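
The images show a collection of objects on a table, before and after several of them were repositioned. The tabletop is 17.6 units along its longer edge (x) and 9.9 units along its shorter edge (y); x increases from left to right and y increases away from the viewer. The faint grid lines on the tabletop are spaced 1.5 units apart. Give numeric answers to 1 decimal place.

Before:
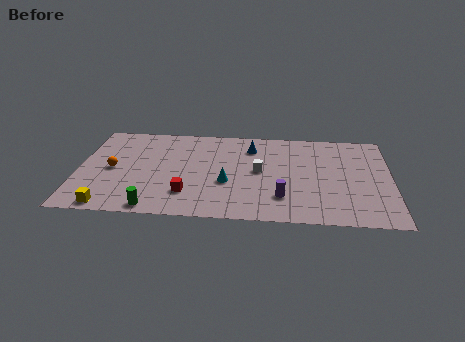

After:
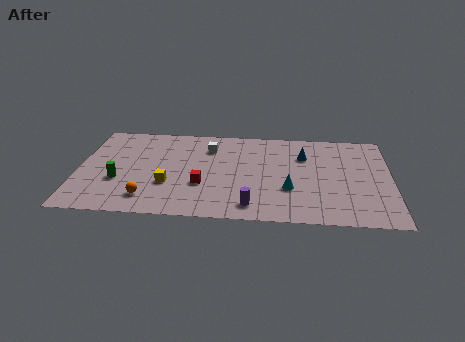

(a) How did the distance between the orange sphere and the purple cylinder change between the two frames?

-4.1

Before: roughly 9.9 units apart; after: 5.8. That's 4.1 units closer together.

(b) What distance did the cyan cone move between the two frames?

3.5

From (8.4, 3.8) to (11.9, 3.4), the cyan cone covered √(3.5² + 0.4²) ≈ 3.5 units.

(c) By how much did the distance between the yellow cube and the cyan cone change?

-0.3

Before: roughly 7.1 units apart; after: 6.8. That's 0.3 units closer together.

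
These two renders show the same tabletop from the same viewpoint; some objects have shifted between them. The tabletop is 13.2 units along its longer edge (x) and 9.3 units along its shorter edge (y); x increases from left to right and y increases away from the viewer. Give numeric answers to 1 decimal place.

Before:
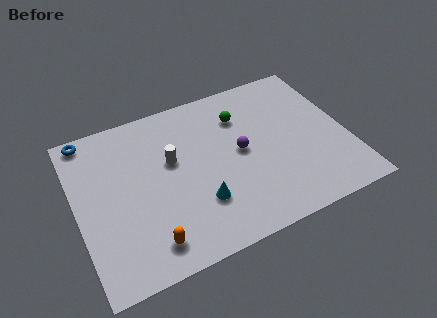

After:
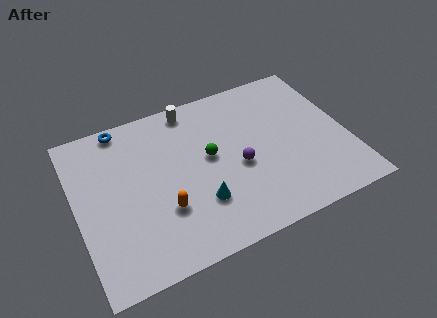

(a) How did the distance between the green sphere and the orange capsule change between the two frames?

-4.2

Before: roughly 7.5 units apart; after: 3.3. That's 4.2 units closer together.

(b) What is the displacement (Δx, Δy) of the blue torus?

(1.7, 0.0)

The blue torus was at about (0.9, 8.5) and moved to about (2.6, 8.5).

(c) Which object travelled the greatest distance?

the white cylinder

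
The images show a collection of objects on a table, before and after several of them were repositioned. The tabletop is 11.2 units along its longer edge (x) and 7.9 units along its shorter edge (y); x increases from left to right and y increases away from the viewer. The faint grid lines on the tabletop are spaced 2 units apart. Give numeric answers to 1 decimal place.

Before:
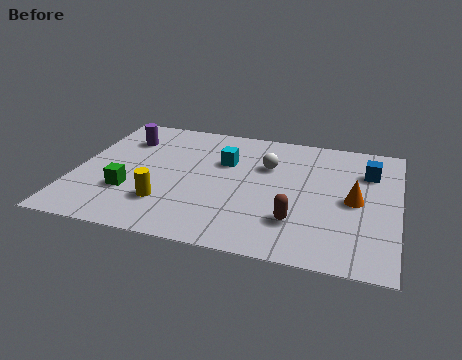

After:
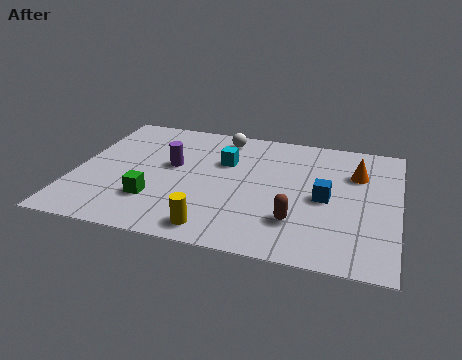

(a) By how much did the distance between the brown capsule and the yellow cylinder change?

-1.6

They were about 4.5 units apart before and 2.9 after — 1.6 units closer together.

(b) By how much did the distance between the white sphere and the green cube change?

-0.4

The distance was about 5.4 in the first image and 5.0 in the second, so they moved 0.4 units closer together.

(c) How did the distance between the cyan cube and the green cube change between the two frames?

-0.4

Before: roughly 4.1 units apart; after: 3.7. That's 0.4 units closer together.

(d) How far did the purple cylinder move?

2.3

The purple cylinder was near (1.5, 5.9) before and (3.3, 4.5) after, so it travelled √(1.8² + 1.4²) ≈ 2.3 units.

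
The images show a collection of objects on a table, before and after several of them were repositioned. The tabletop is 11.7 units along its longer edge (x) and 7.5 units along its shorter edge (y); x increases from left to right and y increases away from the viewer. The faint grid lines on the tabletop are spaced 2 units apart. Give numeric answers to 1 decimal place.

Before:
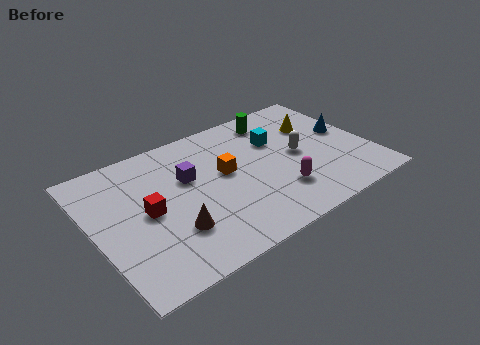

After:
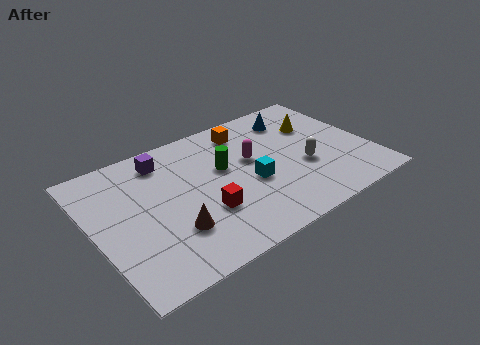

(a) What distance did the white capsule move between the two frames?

0.8

The white capsule was near (8.7, 3.7) before and (8.8, 2.9) after, so it travelled √(0.1² + 0.8²) ≈ 0.8 units.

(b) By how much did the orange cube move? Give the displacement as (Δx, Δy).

(1.3, 2.0)

The orange cube started near (5.6, 4.2) and ended near (6.9, 6.2).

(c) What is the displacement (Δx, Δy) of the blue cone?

(-1.9, 1.9)

From the two frames, the blue cone sits at roughly (10.9, 4.1) before and (9.0, 6.0) after.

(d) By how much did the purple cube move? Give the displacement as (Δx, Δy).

(-0.8, 1.5)

From the two frames, the purple cube sits at roughly (4.1, 4.7) before and (3.3, 6.2) after.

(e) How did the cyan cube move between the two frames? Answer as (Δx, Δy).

(-1.5, -1.9)

The cyan cube started near (8.0, 5.0) and ended near (6.5, 3.1).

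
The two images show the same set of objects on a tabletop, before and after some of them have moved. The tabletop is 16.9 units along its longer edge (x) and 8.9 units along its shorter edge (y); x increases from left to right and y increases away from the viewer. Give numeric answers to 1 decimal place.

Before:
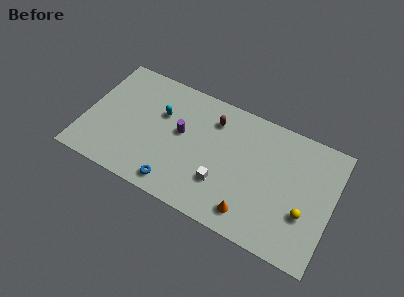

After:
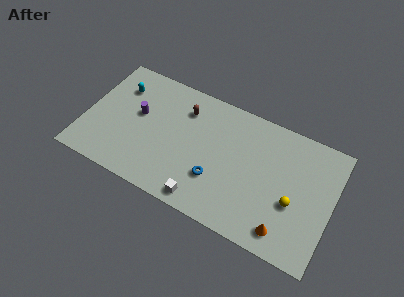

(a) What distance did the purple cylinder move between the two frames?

3.0

The purple cylinder was near (6.5, 5.0) before and (3.5, 5.1) after, so it travelled √(3.0² + 0.1²) ≈ 3.0 units.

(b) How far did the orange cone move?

2.4

The orange cone was near (11.7, 1.5) before and (14.1, 1.4) after, so it travelled √(2.4² + 0.1²) ≈ 2.4 units.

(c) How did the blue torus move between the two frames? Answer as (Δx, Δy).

(2.6, 1.6)

From the two frames, the blue torus sits at roughly (6.6, 1.2) before and (9.2, 2.8) after.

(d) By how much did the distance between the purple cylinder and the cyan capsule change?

+0.4

Before: roughly 1.7 units apart; after: 2.1. That's 0.4 units further apart.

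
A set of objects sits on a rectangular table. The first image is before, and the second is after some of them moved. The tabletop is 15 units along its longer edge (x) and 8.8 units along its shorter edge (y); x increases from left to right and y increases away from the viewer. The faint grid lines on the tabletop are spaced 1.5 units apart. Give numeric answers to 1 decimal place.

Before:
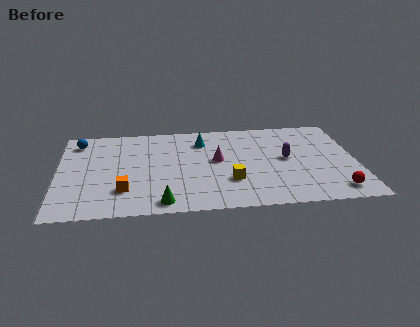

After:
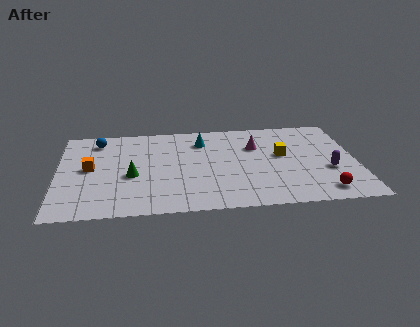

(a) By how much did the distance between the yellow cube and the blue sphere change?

+0.7

They were about 8.9 units apart before and 9.6 after — 0.7 units further apart.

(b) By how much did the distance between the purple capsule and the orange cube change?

+3.6

They were about 8.5 units apart before and 12.1 after — 3.6 units further apart.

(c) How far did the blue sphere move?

1.0

The blue sphere moved from about (1.0, 7.3) to (2.0, 7.3), a distance of √(1.0² + 0.0²) ≈ 1.0.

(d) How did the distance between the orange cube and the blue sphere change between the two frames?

-2.8

Before: roughly 5.5 units apart; after: 2.7. That's 2.8 units closer together.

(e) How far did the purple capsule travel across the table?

2.5

The purple capsule was near (11.5, 4.6) before and (13.6, 3.3) after, so it travelled √(2.1² + 1.3²) ≈ 2.5 units.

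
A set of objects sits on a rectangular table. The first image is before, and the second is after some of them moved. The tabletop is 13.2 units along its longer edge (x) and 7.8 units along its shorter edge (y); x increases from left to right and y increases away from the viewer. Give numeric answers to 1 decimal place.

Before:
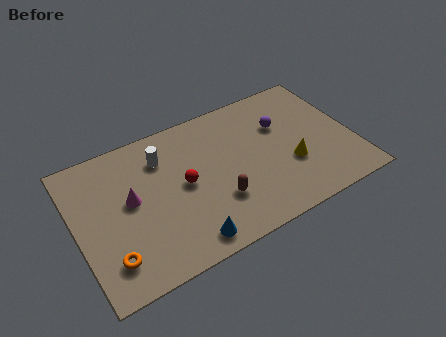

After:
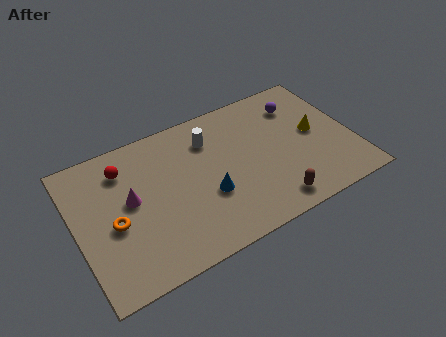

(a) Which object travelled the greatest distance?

the red sphere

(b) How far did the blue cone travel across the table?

2.3

From (4.8, 1.0) to (6.1, 2.9), the blue cone covered √(1.3² + 1.9²) ≈ 2.3 units.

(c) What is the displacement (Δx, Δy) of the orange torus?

(0.4, 1.7)

The orange torus was at about (1.3, 1.7) and moved to about (1.7, 3.4).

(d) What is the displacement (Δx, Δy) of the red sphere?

(-2.6, 2.1)

From the two frames, the red sphere sits at roughly (5.1, 4.0) before and (2.5, 6.1) after.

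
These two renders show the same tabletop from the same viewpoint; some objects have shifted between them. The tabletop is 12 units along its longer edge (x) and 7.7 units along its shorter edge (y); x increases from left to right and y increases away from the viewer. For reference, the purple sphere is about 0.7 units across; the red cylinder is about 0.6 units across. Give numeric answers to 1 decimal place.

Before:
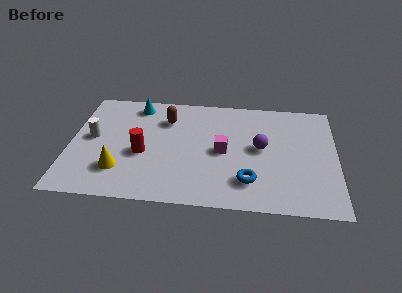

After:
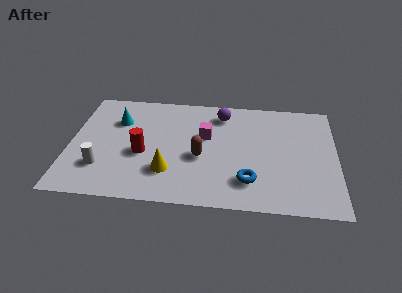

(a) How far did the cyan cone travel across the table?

1.4

From (2.9, 6.6) to (2.1, 5.4), the cyan cone covered √(0.8² + 1.2²) ≈ 1.4 units.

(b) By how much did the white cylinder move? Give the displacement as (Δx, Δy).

(0.5, -2.0)

From the two frames, the white cylinder sits at roughly (1.0, 4.1) before and (1.5, 2.1) after.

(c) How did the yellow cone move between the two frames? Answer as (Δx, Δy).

(2.2, 0.1)

From the two frames, the yellow cone sits at roughly (2.3, 2.0) before and (4.5, 2.1) after.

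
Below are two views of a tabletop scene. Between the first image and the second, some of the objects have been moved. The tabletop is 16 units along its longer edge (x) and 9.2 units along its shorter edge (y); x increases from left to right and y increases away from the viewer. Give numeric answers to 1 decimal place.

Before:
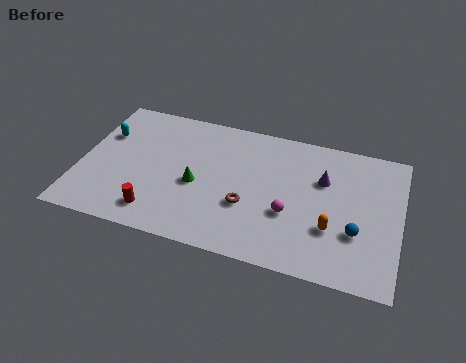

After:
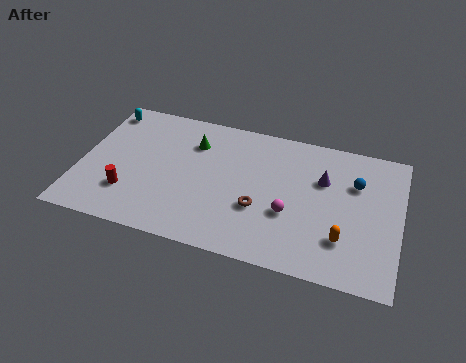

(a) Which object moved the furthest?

the blue sphere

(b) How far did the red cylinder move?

1.7

The red cylinder moved from about (4.1, 1.6) to (2.6, 2.5), a distance of √(1.5² + 0.9²) ≈ 1.7.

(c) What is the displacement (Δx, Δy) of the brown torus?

(0.6, 0.0)

From the two frames, the brown torus sits at roughly (8.5, 3.3) before and (9.1, 3.3) after.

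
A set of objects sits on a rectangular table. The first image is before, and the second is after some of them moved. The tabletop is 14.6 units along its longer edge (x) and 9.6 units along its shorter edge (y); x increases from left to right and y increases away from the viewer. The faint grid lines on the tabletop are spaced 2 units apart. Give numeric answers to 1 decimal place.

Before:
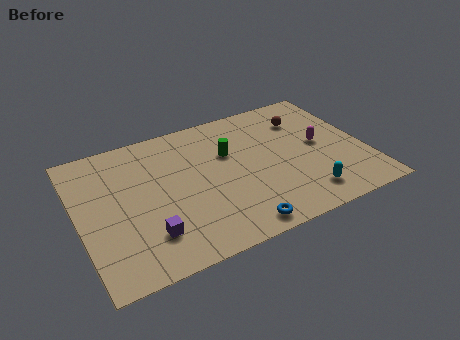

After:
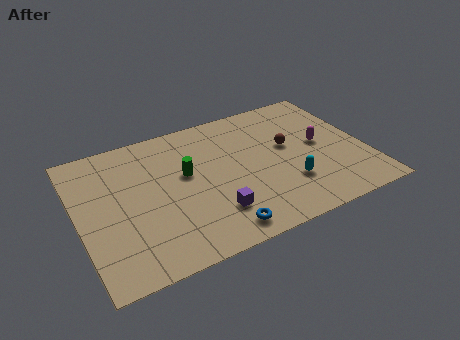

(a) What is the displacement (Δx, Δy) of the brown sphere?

(-1.1, -1.7)

From the two frames, the brown sphere sits at roughly (11.9, 7.2) before and (10.8, 5.5) after.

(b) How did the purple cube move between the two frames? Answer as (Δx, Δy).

(3.3, 0.1)

The purple cube was at about (3.2, 2.3) and moved to about (6.5, 2.4).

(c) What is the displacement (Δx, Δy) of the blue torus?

(-0.9, 0.2)

The blue torus started near (7.5, 1.0) and ended near (6.6, 1.2).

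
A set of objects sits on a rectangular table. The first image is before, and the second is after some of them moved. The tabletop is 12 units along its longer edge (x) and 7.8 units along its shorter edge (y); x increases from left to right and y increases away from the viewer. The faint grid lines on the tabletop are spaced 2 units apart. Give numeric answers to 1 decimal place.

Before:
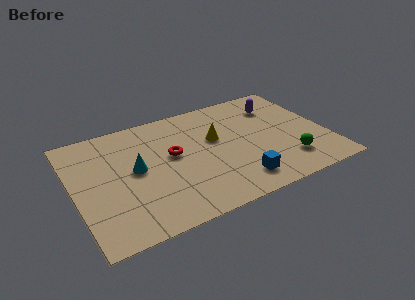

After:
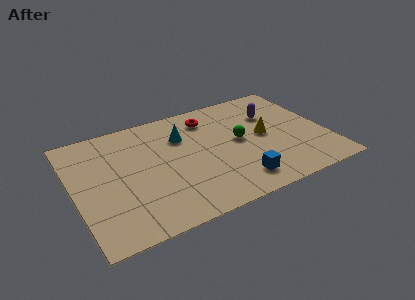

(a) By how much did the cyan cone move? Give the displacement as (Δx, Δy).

(2.4, 1.4)

The cyan cone was at about (2.9, 4.1) and moved to about (5.3, 5.5).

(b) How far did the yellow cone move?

2.4

The yellow cone moved from about (6.8, 4.7) to (9.1, 4.0), a distance of √(2.3² + 0.7²) ≈ 2.4.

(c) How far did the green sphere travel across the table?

3.0

The green sphere moved from about (9.9, 1.8) to (7.9, 4.1), a distance of √(2.0² + 2.3²) ≈ 3.0.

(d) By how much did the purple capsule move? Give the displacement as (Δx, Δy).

(-0.3, -0.5)

The purple capsule was at about (10.0, 5.9) and moved to about (9.7, 5.4).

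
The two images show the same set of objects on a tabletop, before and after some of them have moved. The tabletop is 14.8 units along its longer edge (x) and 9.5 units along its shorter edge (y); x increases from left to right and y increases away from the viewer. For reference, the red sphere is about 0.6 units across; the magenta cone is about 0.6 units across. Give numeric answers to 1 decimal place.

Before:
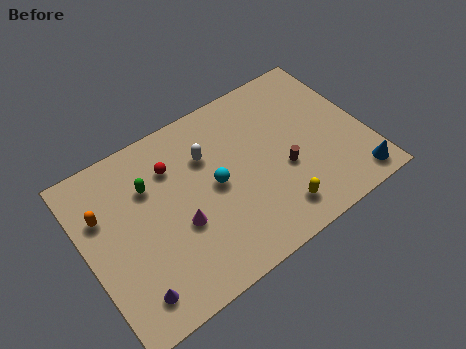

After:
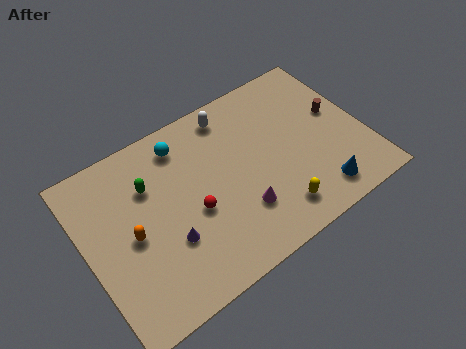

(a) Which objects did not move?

the yellow capsule and the green capsule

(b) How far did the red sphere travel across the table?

3.1

The red sphere was near (4.9, 7.0) before and (5.5, 4.0) after, so it travelled √(0.6² + 3.0²) ≈ 3.1 units.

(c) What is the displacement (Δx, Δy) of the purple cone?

(2.2, 1.6)

From the two frames, the purple cone sits at roughly (1.8, 1.6) before and (4.0, 3.2) after.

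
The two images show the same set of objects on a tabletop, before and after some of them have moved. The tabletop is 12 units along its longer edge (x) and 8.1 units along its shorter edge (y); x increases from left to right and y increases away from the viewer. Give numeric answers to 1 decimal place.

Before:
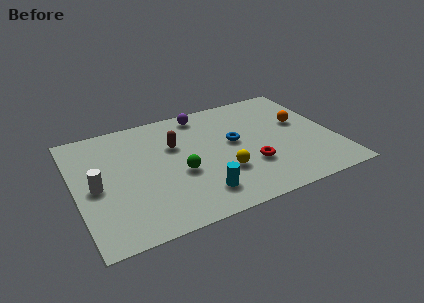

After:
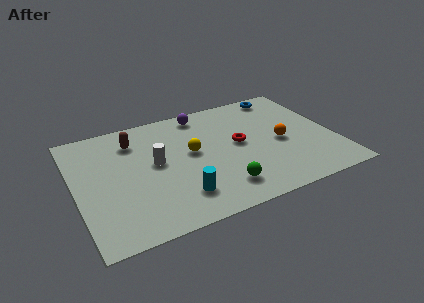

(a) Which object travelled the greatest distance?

the blue torus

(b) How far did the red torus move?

1.7

The red torus moved from about (7.9, 2.6) to (7.6, 4.3), a distance of √(0.3² + 1.7²) ≈ 1.7.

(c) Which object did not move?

the purple sphere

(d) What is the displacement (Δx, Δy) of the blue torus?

(2.7, 2.7)

The blue torus was at about (7.4, 4.5) and moved to about (10.1, 7.2).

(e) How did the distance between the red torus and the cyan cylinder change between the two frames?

+1.3

They were about 2.7 units apart before and 4.0 after — 1.3 units further apart.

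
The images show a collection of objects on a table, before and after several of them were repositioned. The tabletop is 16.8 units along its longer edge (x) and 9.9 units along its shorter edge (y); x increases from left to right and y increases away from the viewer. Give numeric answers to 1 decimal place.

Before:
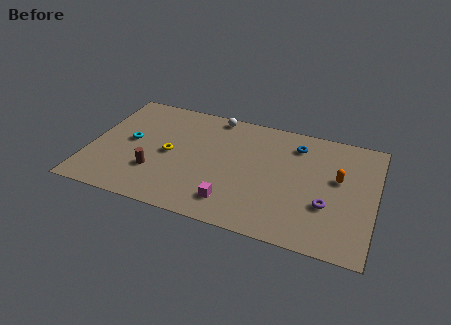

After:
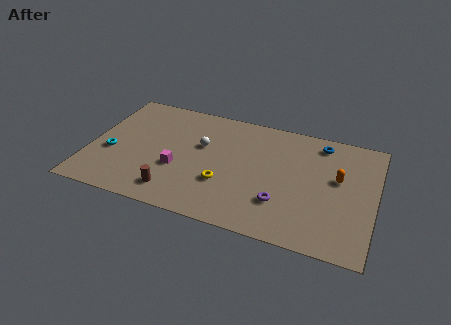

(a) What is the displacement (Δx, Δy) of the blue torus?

(1.4, 0.6)

The blue torus started near (12.0, 7.9) and ended near (13.4, 8.5).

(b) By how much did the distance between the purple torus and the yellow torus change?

-6.1

Before: roughly 9.5 units apart; after: 3.4. That's 6.1 units closer together.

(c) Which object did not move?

the orange capsule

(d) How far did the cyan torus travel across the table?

1.6

From (2.3, 5.2) to (1.3, 3.9), the cyan torus covered √(1.0² + 1.3²) ≈ 1.6 units.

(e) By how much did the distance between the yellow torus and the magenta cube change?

-2.1

They were about 4.9 units apart before and 2.8 after — 2.1 units closer together.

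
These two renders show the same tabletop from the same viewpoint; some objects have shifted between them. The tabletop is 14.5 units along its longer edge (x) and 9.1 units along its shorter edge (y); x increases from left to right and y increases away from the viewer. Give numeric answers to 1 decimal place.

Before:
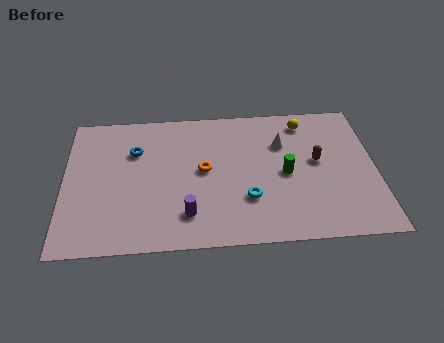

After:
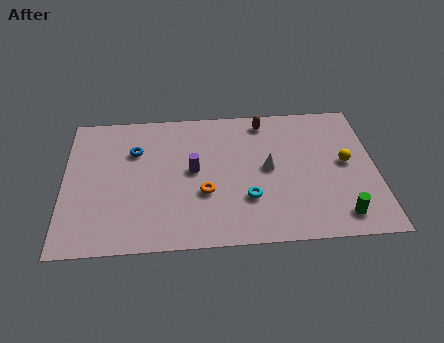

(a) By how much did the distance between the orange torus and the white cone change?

-0.7

Before: roughly 4.0 units apart; after: 3.3. That's 0.7 units closer together.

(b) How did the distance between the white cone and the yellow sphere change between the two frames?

+1.8

Before: roughly 1.8 units apart; after: 3.6. That's 1.8 units further apart.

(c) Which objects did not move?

the cyan torus and the blue torus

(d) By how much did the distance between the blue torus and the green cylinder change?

+3.3

The distance was about 7.3 in the first image and 10.6 in the second, so they moved 3.3 units further apart.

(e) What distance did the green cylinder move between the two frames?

3.8

From (10.3, 4.3) to (12.7, 1.4), the green cylinder covered √(2.4² + 2.9²) ≈ 3.8 units.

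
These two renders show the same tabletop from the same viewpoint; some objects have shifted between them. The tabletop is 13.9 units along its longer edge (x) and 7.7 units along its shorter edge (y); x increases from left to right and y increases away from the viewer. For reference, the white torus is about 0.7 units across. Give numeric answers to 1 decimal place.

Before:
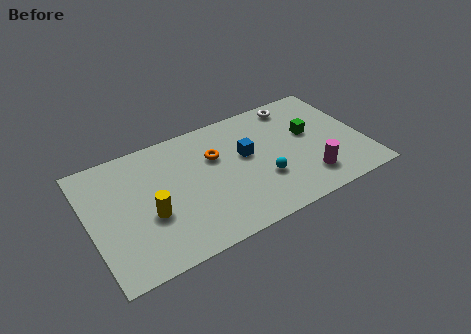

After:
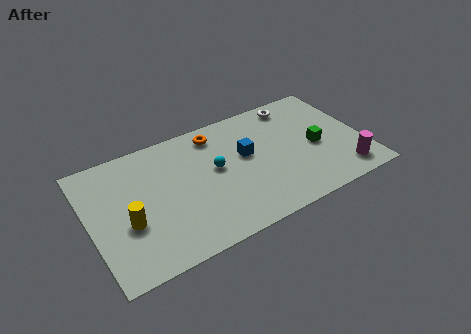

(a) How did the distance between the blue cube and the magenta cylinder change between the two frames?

+1.6

Before: roughly 4.0 units apart; after: 5.6. That's 1.6 units further apart.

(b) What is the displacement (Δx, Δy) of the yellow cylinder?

(-1.1, 0.0)

The yellow cylinder started near (2.9, 3.0) and ended near (1.8, 3.0).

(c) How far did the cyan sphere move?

2.8

The cyan sphere was near (8.6, 2.6) before and (6.4, 4.3) after, so it travelled √(2.2² + 1.7²) ≈ 2.8 units.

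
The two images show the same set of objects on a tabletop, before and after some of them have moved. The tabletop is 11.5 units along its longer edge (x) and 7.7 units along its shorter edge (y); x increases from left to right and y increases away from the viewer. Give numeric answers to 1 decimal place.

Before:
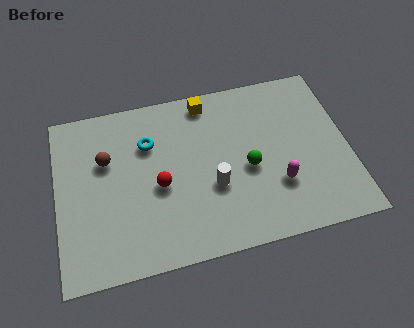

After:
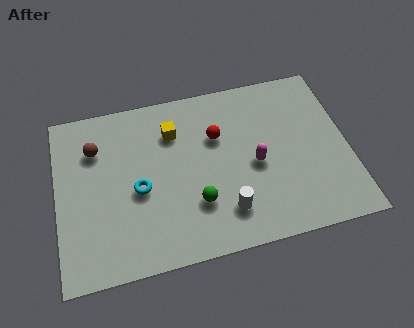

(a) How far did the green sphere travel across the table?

2.4

The green sphere moved from about (7.5, 3.4) to (5.4, 2.3), a distance of √(2.1² + 1.1²) ≈ 2.4.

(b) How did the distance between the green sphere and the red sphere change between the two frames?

-0.5

The distance was about 3.5 in the first image and 3.0 in the second, so they moved 0.5 units closer together.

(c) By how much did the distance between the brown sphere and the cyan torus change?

+1.0

The distance was about 1.7 in the first image and 2.7 in the second, so they moved 1.0 units further apart.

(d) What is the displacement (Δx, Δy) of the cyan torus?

(-0.5, -2.0)

The cyan torus started near (3.7, 5.4) and ended near (3.2, 3.4).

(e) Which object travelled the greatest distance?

the red sphere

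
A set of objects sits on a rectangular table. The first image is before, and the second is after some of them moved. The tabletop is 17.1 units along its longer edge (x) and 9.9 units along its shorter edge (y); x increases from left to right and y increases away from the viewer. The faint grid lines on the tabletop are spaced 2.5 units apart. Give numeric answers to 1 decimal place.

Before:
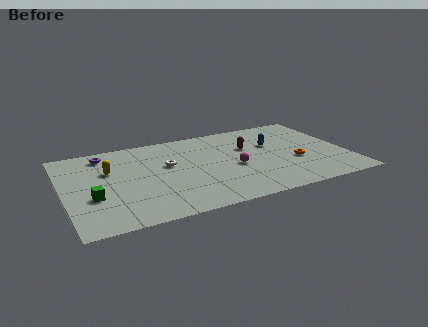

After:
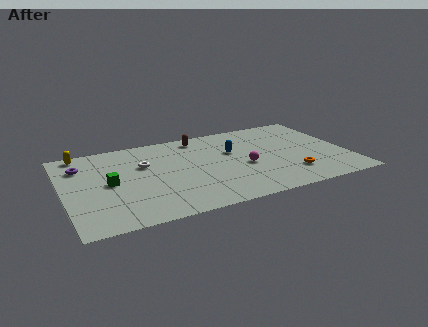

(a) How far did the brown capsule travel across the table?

3.6

The brown capsule was near (11.3, 6.4) before and (8.5, 8.6) after, so it travelled √(2.8² + 2.2²) ≈ 3.6 units.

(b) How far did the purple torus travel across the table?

1.8

The purple torus was near (2.7, 8.4) before and (1.2, 7.4) after, so it travelled √(1.5² + 1.0²) ≈ 1.8 units.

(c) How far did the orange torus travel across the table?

1.5

The orange torus was near (13.9, 3.8) before and (13.4, 2.4) after, so it travelled √(0.5² + 1.4²) ≈ 1.5 units.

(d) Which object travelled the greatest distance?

the brown capsule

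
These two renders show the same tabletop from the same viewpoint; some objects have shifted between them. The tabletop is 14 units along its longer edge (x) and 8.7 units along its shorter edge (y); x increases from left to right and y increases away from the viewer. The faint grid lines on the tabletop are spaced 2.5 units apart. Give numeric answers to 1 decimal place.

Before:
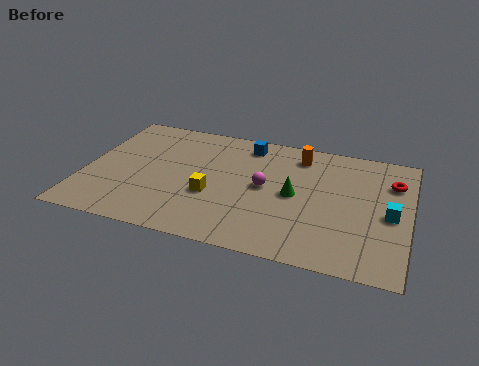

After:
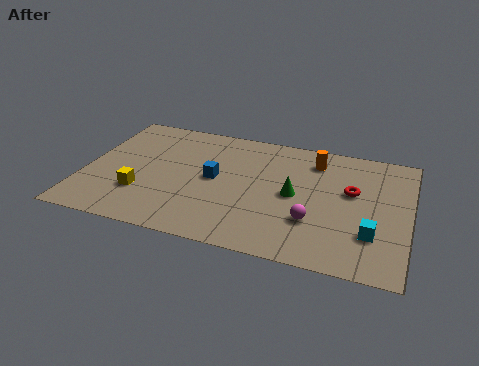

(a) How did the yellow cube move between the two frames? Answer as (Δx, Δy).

(-3.0, -0.7)

From the two frames, the yellow cube sits at roughly (5.6, 3.3) before and (2.6, 2.6) after.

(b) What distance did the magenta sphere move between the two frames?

2.8

From (7.8, 4.5) to (10.0, 2.7), the magenta sphere covered √(2.2² + 1.8²) ≈ 2.8 units.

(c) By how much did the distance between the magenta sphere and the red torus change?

-2.8

Before: roughly 5.7 units apart; after: 2.9. That's 2.8 units closer together.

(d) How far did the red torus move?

2.0

The red torus moved from about (13.2, 6.3) to (11.5, 5.2), a distance of √(1.7² + 1.1²) ≈ 2.0.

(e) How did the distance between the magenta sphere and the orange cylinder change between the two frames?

+1.3

The distance was about 3.0 in the first image and 4.3 in the second, so they moved 1.3 units further apart.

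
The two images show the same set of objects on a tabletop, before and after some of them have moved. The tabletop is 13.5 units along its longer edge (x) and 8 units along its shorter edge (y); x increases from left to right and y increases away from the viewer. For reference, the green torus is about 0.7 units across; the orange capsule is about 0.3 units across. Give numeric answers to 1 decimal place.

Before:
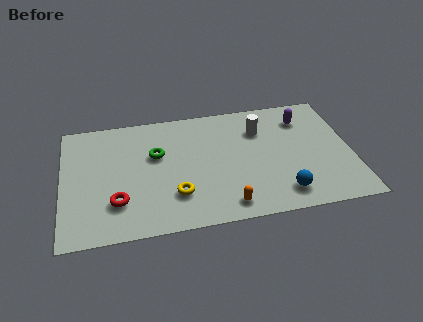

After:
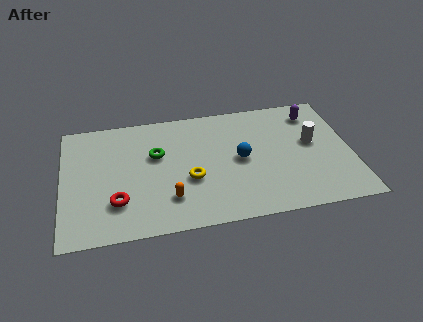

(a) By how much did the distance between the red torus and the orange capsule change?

-2.7

They were about 5.1 units apart before and 2.4 after — 2.7 units closer together.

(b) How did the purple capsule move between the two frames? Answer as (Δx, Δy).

(0.5, 0.3)

The purple capsule was at about (11.4, 6.2) and moved to about (11.9, 6.5).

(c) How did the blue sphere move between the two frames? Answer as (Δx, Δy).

(-1.8, 2.6)

From the two frames, the blue sphere sits at roughly (10.1, 1.4) before and (8.3, 4.0) after.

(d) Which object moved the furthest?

the blue sphere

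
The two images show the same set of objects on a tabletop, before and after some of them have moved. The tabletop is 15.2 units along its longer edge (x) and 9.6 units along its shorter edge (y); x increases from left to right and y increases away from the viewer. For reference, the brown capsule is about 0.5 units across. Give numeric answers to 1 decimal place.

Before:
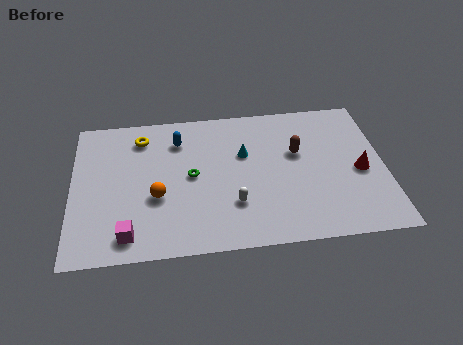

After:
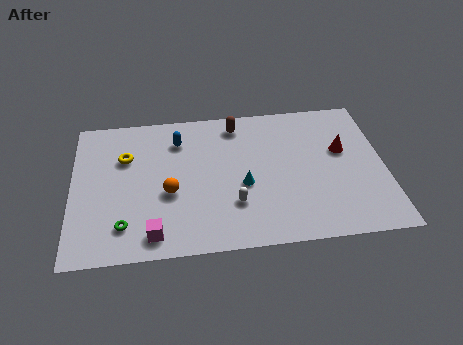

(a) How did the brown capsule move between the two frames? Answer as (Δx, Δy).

(-2.9, 2.3)

The brown capsule started near (11.0, 5.9) and ended near (8.1, 8.2).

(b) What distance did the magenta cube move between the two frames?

1.2

The magenta cube was near (2.7, 1.4) before and (3.9, 1.3) after, so it travelled √(1.2² + 0.1²) ≈ 1.2 units.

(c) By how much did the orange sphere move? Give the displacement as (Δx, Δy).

(0.6, 0.2)

The orange sphere started near (4.1, 3.7) and ended near (4.7, 3.9).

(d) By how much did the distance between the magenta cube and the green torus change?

-3.1

Before: roughly 4.7 units apart; after: 1.6. That's 3.1 units closer together.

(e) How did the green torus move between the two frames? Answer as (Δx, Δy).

(-3.3, -2.9)

From the two frames, the green torus sits at roughly (5.8, 4.9) before and (2.5, 2.0) after.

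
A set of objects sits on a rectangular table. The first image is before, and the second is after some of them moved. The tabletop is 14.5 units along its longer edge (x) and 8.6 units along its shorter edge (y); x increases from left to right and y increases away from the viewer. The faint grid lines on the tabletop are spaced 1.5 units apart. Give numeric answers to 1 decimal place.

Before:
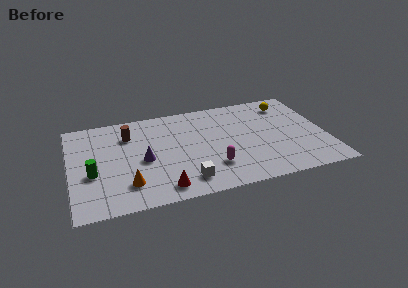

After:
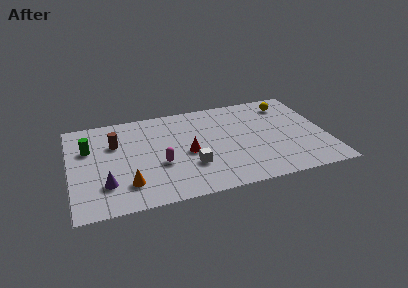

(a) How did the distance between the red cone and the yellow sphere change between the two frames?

-2.8

They were about 9.6 units apart before and 6.8 after — 2.8 units closer together.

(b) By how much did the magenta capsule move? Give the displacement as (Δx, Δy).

(-2.9, 1.0)

The magenta capsule started near (7.9, 2.3) and ended near (5.0, 3.3).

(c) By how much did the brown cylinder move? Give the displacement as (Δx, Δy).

(-0.8, -0.6)

The brown cylinder was at about (3.4, 6.4) and moved to about (2.6, 5.8).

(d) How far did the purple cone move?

2.7

The purple cone was near (4.1, 3.9) before and (1.9, 2.3) after, so it travelled √(2.2² + 1.6²) ≈ 2.7 units.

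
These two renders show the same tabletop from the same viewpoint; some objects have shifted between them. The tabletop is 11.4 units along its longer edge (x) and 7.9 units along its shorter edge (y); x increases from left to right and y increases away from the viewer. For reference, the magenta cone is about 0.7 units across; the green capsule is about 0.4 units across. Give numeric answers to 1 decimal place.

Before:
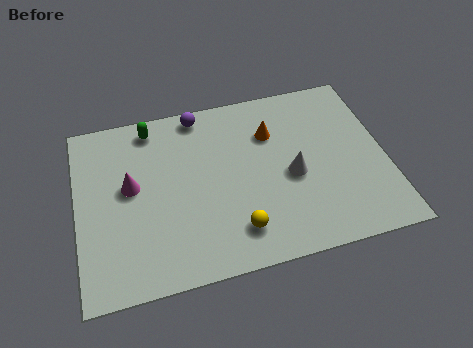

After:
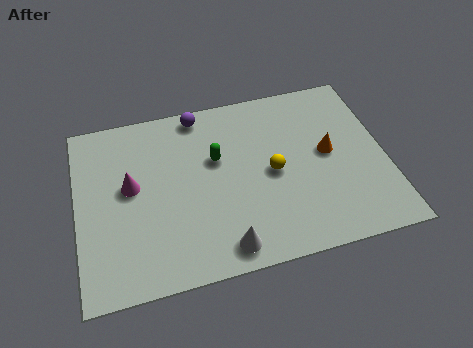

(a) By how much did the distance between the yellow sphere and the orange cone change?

-2.2

Before: roughly 4.3 units apart; after: 2.1. That's 2.2 units closer together.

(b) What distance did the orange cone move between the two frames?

2.4

The orange cone was near (7.3, 5.6) before and (9.3, 4.2) after, so it travelled √(2.0² + 1.4²) ≈ 2.4 units.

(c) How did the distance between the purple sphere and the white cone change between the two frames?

+1.3

Before: roughly 4.8 units apart; after: 6.1. That's 1.3 units further apart.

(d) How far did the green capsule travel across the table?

3.0

The green capsule was near (2.9, 6.9) before and (5.2, 4.9) after, so it travelled √(2.3² + 2.0²) ≈ 3.0 units.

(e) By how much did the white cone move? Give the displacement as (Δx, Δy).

(-2.7, -2.5)

From the two frames, the white cone sits at roughly (7.9, 3.5) before and (5.2, 1.0) after.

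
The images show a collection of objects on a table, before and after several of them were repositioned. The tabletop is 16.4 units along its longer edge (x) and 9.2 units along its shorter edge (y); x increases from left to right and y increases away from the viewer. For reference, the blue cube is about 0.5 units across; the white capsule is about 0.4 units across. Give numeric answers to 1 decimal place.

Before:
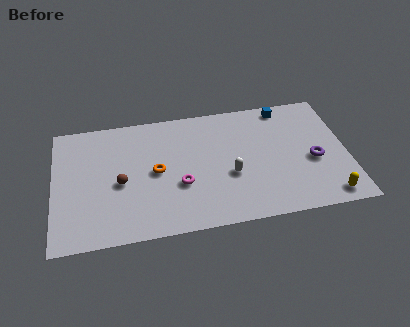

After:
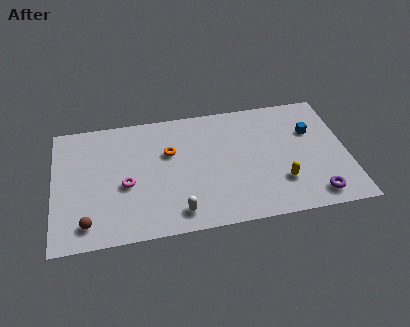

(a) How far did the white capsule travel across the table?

3.7

The white capsule moved from about (9.8, 3.6) to (6.8, 1.4), a distance of √(3.0² + 2.2²) ≈ 3.7.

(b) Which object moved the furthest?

the white capsule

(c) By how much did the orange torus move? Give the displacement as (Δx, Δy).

(0.8, 1.3)

The orange torus was at about (5.7, 4.6) and moved to about (6.5, 5.9).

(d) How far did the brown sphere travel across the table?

3.2

From (3.7, 4.1) to (1.8, 1.5), the brown sphere covered √(1.9² + 2.6²) ≈ 3.2 units.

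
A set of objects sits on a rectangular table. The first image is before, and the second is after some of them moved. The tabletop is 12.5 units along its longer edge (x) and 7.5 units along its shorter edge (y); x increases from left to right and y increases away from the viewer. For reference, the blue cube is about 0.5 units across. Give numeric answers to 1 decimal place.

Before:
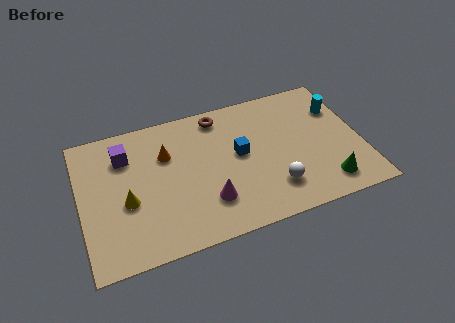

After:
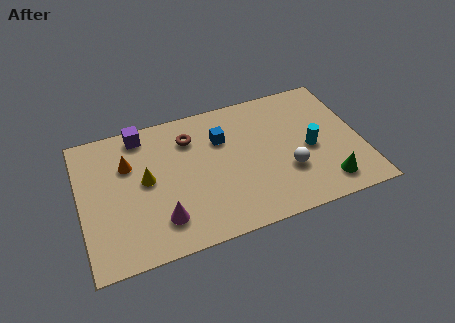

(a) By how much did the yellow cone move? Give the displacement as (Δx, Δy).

(0.9, 0.9)

From the two frames, the yellow cone sits at roughly (2.0, 3.1) before and (2.9, 4.0) after.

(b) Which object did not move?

the green cone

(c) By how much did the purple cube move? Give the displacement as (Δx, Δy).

(0.8, 1.0)

The purple cube was at about (2.1, 5.6) and moved to about (2.9, 6.6).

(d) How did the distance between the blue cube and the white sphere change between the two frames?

+1.2

They were about 2.6 units apart before and 3.8 after — 1.2 units further apart.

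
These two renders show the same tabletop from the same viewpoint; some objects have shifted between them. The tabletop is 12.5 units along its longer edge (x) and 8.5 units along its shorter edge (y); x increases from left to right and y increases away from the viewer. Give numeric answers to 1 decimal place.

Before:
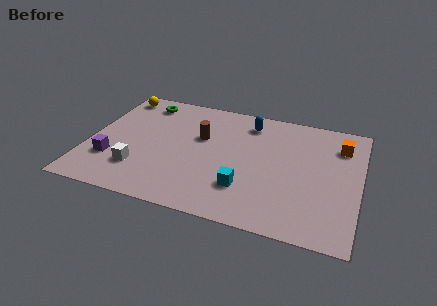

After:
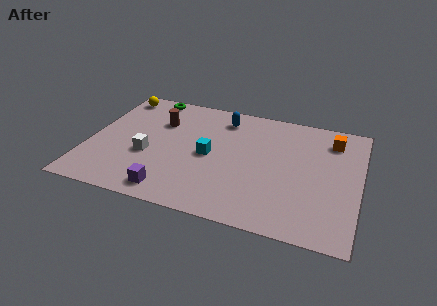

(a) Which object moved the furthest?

the purple cube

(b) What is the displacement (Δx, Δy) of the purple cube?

(2.9, -1.4)

The purple cube started near (1.2, 2.5) and ended near (4.1, 1.1).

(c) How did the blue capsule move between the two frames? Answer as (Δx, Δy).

(-1.2, 0.0)

The blue capsule was at about (7.2, 7.0) and moved to about (6.0, 7.0).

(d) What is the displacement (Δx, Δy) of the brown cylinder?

(-2.0, 0.6)

The brown cylinder started near (5.1, 5.3) and ended near (3.1, 5.9).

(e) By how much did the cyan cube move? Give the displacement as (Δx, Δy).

(-1.8, 1.8)

The cyan cube was at about (7.4, 2.3) and moved to about (5.6, 4.1).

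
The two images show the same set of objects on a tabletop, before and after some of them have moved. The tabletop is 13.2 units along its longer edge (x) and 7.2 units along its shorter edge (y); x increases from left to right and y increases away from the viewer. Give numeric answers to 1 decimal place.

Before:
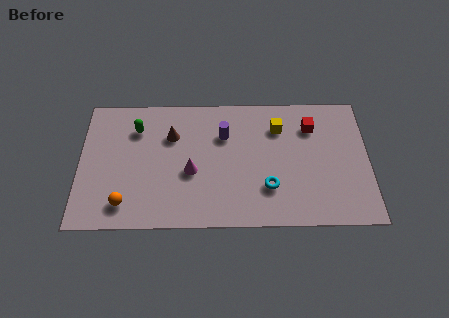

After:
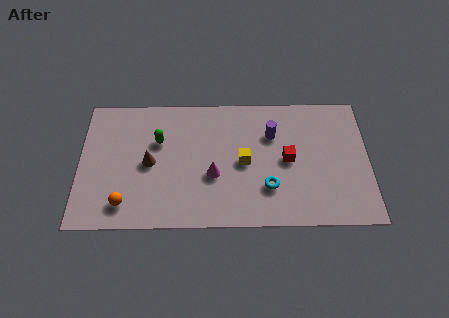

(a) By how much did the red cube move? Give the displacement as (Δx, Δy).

(-1.1, -1.8)

The red cube started near (10.6, 5.4) and ended near (9.5, 3.6).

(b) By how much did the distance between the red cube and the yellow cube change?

+0.5

They were about 1.5 units apart before and 2.0 after — 0.5 units further apart.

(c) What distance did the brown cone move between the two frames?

1.8

From (4.2, 5.0) to (3.2, 3.5), the brown cone covered √(1.0² + 1.5²) ≈ 1.8 units.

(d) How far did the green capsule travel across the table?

1.2

From (2.6, 5.4) to (3.6, 4.7), the green capsule covered √(1.0² + 0.7²) ≈ 1.2 units.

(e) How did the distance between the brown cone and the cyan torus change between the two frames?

+0.3

They were about 5.3 units apart before and 5.6 after — 0.3 units further apart.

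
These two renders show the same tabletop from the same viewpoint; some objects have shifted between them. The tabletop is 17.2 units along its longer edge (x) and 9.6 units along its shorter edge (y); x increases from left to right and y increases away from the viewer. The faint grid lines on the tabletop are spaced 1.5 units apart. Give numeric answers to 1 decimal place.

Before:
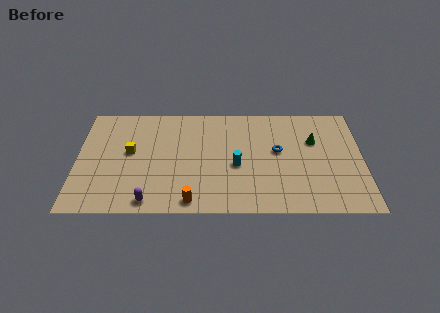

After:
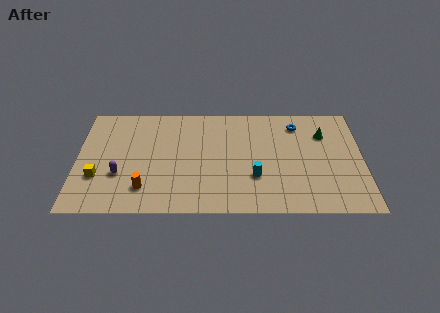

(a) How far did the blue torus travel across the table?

2.7

From (12.1, 5.4) to (13.3, 7.8), the blue torus covered √(1.2² + 2.4²) ≈ 2.7 units.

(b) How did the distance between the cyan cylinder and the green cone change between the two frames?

+0.5

The distance was about 5.2 in the first image and 5.7 in the second, so they moved 0.5 units further apart.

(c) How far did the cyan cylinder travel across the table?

1.5

From (9.6, 4.1) to (10.7, 3.1), the cyan cylinder covered √(1.1² + 1.0²) ≈ 1.5 units.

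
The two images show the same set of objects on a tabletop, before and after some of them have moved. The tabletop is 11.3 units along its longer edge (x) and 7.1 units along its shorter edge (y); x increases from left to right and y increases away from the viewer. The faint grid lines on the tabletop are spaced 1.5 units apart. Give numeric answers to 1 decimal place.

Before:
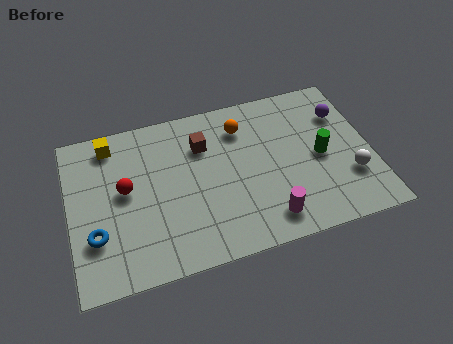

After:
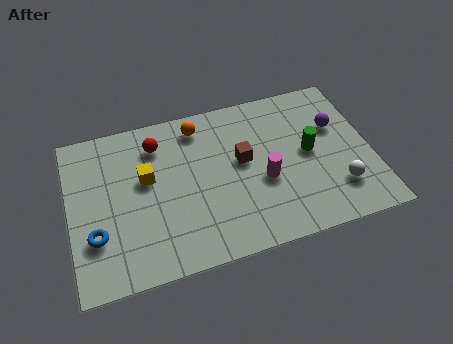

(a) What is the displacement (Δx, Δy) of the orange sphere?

(-1.6, 0.5)

The orange sphere started near (6.6, 5.5) and ended near (5.0, 6.0).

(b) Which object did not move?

the blue torus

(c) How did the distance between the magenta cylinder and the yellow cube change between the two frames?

-2.9

They were about 7.4 units apart before and 4.5 after — 2.9 units closer together.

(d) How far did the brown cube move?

1.8

From (5.1, 5.1) to (6.5, 4.0), the brown cube covered √(1.4² + 1.1²) ≈ 1.8 units.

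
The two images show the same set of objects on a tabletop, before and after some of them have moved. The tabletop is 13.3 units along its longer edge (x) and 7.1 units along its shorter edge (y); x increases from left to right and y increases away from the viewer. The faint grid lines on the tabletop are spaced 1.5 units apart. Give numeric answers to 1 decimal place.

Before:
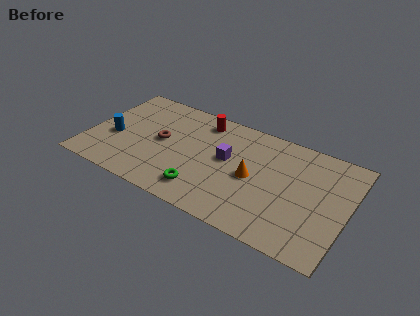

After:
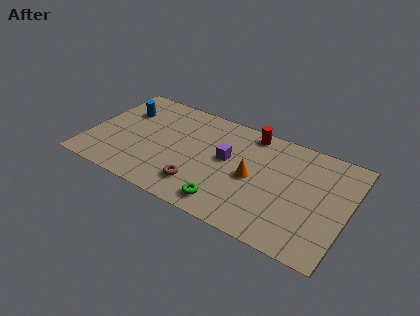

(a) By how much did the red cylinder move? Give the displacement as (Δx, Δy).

(2.5, 0.3)

From the two frames, the red cylinder sits at roughly (5.5, 6.0) before and (8.0, 6.3) after.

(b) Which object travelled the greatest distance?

the brown torus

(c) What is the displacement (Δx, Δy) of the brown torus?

(2.3, -2.1)

The brown torus started near (3.7, 3.7) and ended near (6.0, 1.6).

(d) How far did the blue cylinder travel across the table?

2.1

From (1.3, 2.9) to (1.5, 5.0), the blue cylinder covered √(0.2² + 2.1²) ≈ 2.1 units.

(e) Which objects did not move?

the orange cone and the purple cube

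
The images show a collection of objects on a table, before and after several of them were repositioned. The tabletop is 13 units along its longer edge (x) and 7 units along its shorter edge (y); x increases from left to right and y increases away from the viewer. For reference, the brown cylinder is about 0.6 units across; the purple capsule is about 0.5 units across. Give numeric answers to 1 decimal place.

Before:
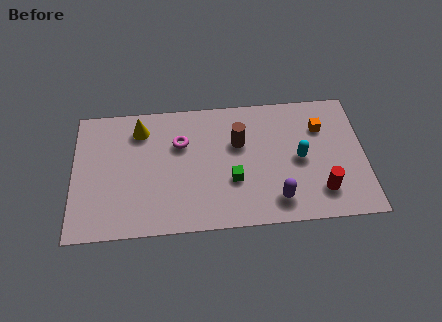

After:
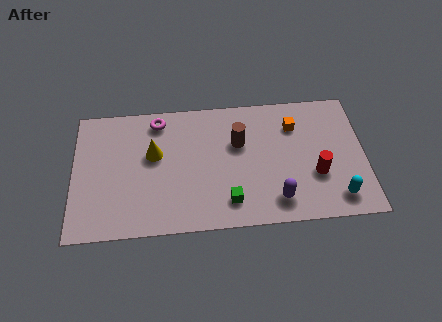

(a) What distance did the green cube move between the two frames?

1.1

The green cube was near (7.1, 2.5) before and (6.9, 1.4) after, so it travelled √(0.2² + 1.1²) ≈ 1.1 units.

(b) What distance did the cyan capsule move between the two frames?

2.7

The cyan capsule was near (10.1, 3.4) before and (11.7, 1.2) after, so it travelled √(1.6² + 2.2²) ≈ 2.7 units.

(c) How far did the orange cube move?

1.2

From (11.1, 5.0) to (9.9, 5.2), the orange cube covered √(1.2² + 0.2²) ≈ 1.2 units.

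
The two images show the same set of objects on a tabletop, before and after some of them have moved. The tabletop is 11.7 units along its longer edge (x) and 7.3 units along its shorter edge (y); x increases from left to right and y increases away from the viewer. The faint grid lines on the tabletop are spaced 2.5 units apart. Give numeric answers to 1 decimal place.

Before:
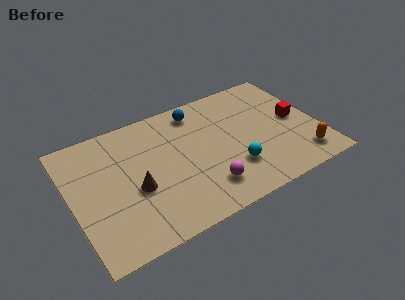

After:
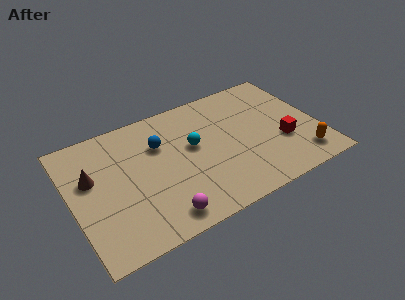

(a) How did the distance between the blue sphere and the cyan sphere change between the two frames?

-2.5

Before: roughly 4.2 units apart; after: 1.7. That's 2.5 units closer together.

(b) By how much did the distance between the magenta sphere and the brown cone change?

+1.1

The distance was about 3.4 in the first image and 4.5 in the second, so they moved 1.1 units further apart.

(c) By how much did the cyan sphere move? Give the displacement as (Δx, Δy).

(-1.6, 2.1)

From the two frames, the cyan sphere sits at roughly (7.4, 2.1) before and (5.8, 4.2) after.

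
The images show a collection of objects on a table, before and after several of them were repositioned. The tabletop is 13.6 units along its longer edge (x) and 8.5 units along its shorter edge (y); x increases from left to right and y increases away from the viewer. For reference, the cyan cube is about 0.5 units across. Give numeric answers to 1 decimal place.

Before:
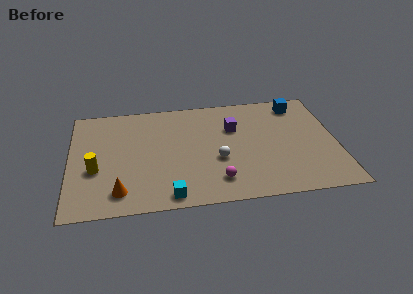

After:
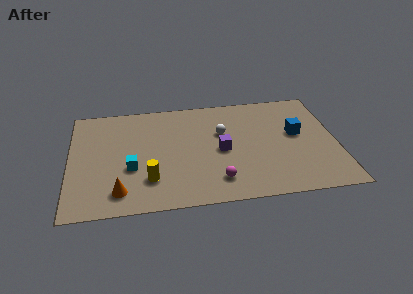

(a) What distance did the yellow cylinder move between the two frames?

2.9

The yellow cylinder moved from about (1.3, 3.3) to (4.0, 2.2), a distance of √(2.7² + 1.1²) ≈ 2.9.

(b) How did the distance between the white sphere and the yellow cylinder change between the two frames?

-1.2

Before: roughly 6.2 units apart; after: 5.0. That's 1.2 units closer together.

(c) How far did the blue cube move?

2.4

From (11.8, 7.2) to (11.6, 4.8), the blue cube covered √(0.2² + 2.4²) ≈ 2.4 units.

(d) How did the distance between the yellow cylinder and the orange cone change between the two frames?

-0.5

Before: roughly 2.2 units apart; after: 1.7. That's 0.5 units closer together.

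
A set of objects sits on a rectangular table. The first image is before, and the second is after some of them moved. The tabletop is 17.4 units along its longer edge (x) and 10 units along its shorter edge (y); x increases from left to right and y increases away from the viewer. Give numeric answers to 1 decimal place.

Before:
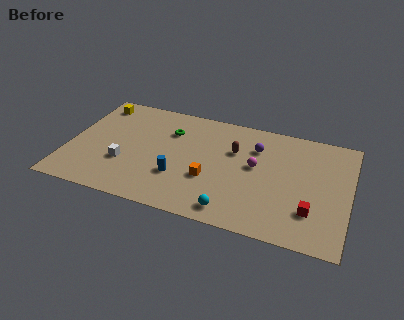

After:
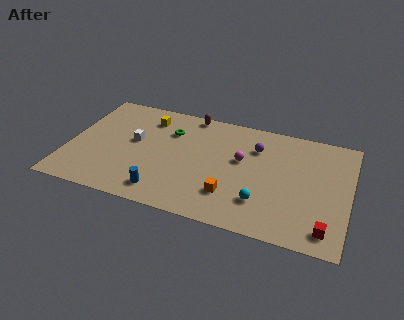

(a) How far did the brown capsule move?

4.0

The brown capsule was near (10.2, 6.6) before and (7.2, 9.2) after, so it travelled √(3.0² + 2.6²) ≈ 4.0 units.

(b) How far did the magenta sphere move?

0.9

The magenta sphere was near (11.6, 5.6) before and (10.7, 5.9) after, so it travelled √(0.9² + 0.3²) ≈ 0.9 units.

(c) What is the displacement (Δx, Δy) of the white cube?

(0.4, 2.2)

The white cube started near (3.6, 3.4) and ended near (4.0, 5.6).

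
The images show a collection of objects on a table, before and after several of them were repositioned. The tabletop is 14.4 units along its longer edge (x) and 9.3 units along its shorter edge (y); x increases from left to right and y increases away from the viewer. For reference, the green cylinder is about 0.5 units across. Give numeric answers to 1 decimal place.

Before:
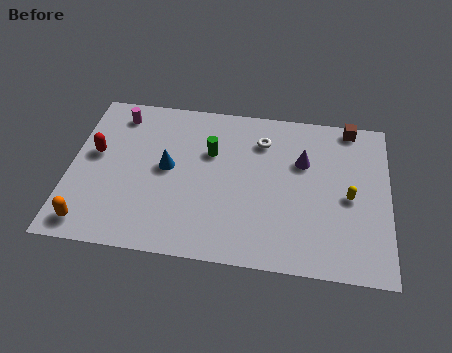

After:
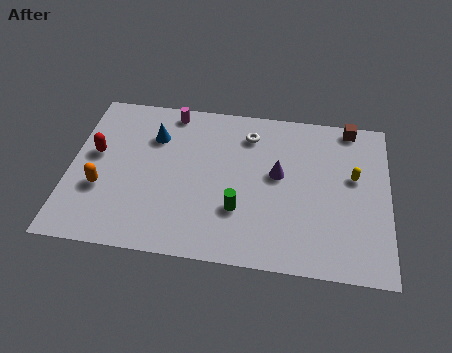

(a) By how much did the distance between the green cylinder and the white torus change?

+2.0

They were about 2.5 units apart before and 4.5 after — 2.0 units further apart.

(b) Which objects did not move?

the brown cube and the red capsule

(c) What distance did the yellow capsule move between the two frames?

1.2

The yellow capsule was near (12.6, 4.3) before and (12.8, 5.5) after, so it travelled √(0.2² + 1.2²) ≈ 1.2 units.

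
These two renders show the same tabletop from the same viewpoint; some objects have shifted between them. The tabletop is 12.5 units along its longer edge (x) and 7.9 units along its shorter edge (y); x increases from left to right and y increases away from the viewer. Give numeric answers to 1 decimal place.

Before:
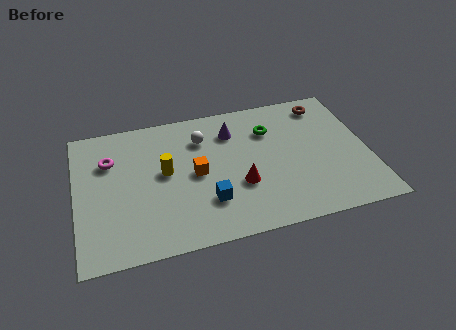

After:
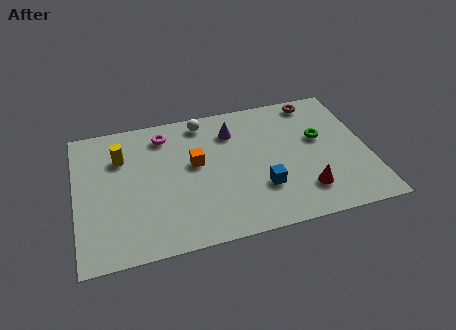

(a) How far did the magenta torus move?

2.6

The magenta torus moved from about (1.5, 5.5) to (3.9, 6.5), a distance of √(2.4² + 1.0²) ≈ 2.6.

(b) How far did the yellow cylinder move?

2.2

The yellow cylinder moved from about (3.8, 4.3) to (2.0, 5.6), a distance of √(1.8² + 1.3²) ≈ 2.2.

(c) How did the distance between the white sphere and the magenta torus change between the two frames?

-2.3

They were about 4.0 units apart before and 1.7 after — 2.3 units closer together.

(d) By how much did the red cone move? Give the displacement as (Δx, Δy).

(2.7, -1.0)

The red cone was at about (6.9, 2.8) and moved to about (9.6, 1.8).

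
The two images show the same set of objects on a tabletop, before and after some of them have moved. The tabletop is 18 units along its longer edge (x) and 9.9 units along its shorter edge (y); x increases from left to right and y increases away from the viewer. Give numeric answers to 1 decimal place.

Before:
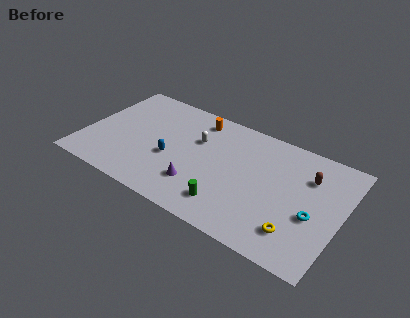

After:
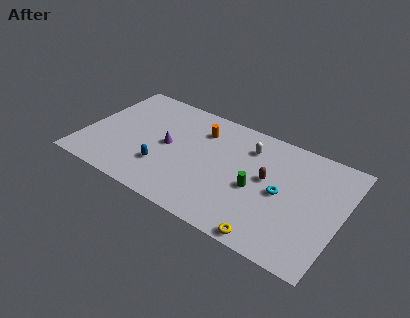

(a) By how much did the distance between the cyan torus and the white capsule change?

-5.0

The distance was about 8.9 in the first image and 3.9 in the second, so they moved 5.0 units closer together.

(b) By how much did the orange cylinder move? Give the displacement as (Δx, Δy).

(0.4, -0.9)

The orange cylinder started near (7.4, 8.4) and ended near (7.8, 7.5).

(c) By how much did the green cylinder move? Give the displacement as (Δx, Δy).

(1.6, 2.3)

The green cylinder started near (10.6, 2.0) and ended near (12.2, 4.3).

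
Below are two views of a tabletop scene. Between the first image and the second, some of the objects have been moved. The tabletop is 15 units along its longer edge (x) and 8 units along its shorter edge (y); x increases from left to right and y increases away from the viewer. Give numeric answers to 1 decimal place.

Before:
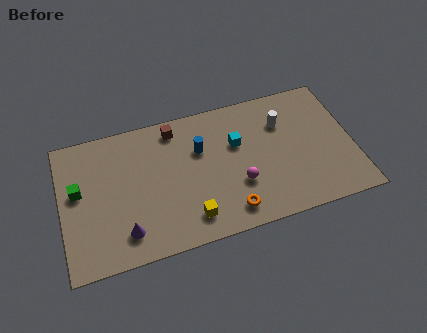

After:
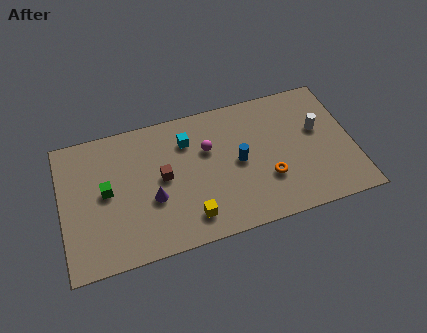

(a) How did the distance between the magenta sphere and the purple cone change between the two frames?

-2.3

The distance was about 6.0 in the first image and 3.7 in the second, so they moved 2.3 units closer together.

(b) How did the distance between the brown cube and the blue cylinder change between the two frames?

+1.9

The distance was about 2.0 in the first image and 3.9 in the second, so they moved 1.9 units further apart.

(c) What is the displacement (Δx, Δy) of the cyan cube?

(-2.5, 0.9)

The cyan cube was at about (9.1, 5.1) and moved to about (6.6, 6.0).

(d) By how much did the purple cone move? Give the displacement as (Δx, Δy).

(1.5, 1.5)

The purple cone was at about (3.1, 1.6) and moved to about (4.6, 3.1).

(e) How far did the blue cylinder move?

2.3

The blue cylinder moved from about (7.2, 5.3) to (9.1, 4.0), a distance of √(1.9² + 1.3²) ≈ 2.3.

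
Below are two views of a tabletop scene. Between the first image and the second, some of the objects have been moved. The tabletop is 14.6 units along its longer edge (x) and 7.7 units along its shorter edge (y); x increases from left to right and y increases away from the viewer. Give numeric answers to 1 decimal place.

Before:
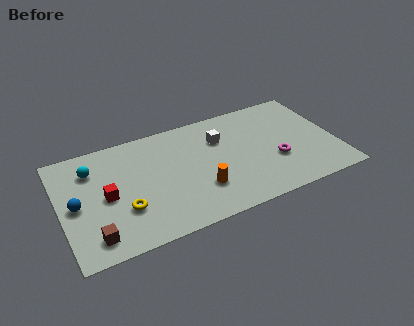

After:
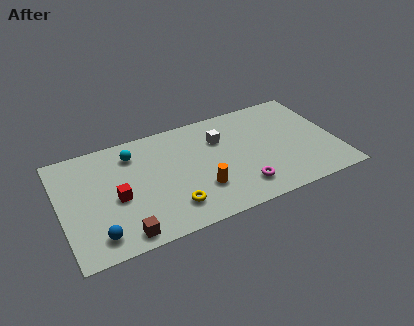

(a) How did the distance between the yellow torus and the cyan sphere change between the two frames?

+1.1

Before: roughly 3.6 units apart; after: 4.7. That's 1.1 units further apart.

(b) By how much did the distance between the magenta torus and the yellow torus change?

-4.4

Before: roughly 8.1 units apart; after: 3.7. That's 4.4 units closer together.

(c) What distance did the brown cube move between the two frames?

1.6

The brown cube was near (1.5, 1.3) before and (3.0, 0.9) after, so it travelled √(1.5² + 0.4²) ≈ 1.6 units.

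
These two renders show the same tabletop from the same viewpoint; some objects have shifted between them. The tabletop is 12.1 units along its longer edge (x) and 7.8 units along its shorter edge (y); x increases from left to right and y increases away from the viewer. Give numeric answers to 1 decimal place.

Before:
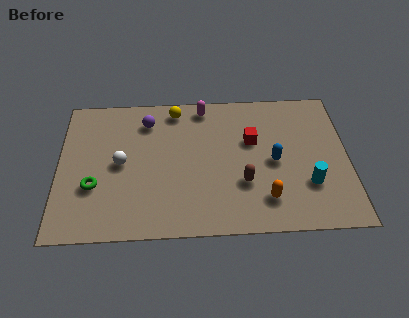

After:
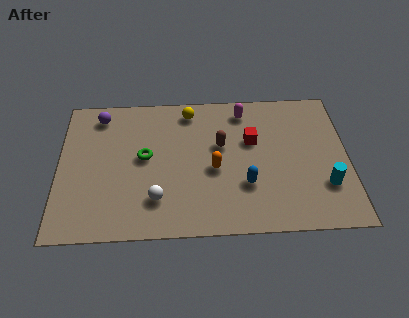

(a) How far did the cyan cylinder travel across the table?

0.7

The cyan cylinder was near (10.4, 2.4) before and (11.1, 2.3) after, so it travelled √(0.7² + 0.1²) ≈ 0.7 units.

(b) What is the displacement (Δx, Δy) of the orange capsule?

(-2.1, 1.7)

The orange capsule was at about (8.6, 1.7) and moved to about (6.5, 3.4).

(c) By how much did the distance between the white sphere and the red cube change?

-0.6

The distance was about 5.6 in the first image and 5.0 in the second, so they moved 0.6 units closer together.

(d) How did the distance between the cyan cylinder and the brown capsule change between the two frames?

+2.2

Before: roughly 2.7 units apart; after: 4.9. That's 2.2 units further apart.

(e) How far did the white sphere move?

2.5

The white sphere moved from about (2.6, 3.9) to (4.1, 1.9), a distance of √(1.5² + 2.0²) ≈ 2.5.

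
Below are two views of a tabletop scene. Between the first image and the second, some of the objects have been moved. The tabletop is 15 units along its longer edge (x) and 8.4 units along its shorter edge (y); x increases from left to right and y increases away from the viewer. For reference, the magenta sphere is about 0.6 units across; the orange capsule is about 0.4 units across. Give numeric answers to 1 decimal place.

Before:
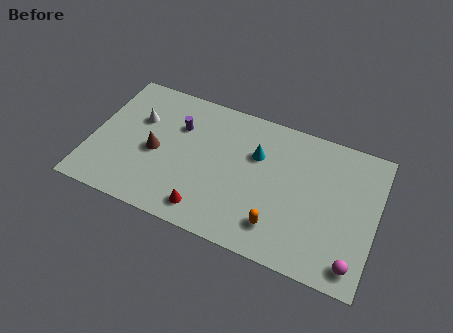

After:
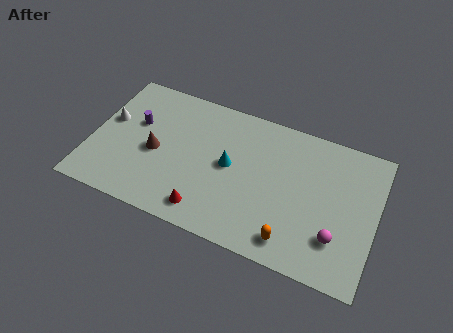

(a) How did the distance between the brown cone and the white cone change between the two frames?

+0.8

The distance was about 2.0 in the first image and 2.8 in the second, so they moved 0.8 units further apart.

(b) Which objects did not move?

the red cone and the brown cone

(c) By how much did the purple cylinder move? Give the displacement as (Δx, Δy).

(-2.2, -0.6)

The purple cylinder was at about (4.4, 5.8) and moved to about (2.2, 5.2).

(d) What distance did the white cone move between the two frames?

1.6

From (2.3, 5.5) to (0.8, 4.9), the white cone covered √(1.5² + 0.6²) ≈ 1.6 units.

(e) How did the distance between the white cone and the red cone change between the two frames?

+0.8

The distance was about 5.9 in the first image and 6.7 in the second, so they moved 0.8 units further apart.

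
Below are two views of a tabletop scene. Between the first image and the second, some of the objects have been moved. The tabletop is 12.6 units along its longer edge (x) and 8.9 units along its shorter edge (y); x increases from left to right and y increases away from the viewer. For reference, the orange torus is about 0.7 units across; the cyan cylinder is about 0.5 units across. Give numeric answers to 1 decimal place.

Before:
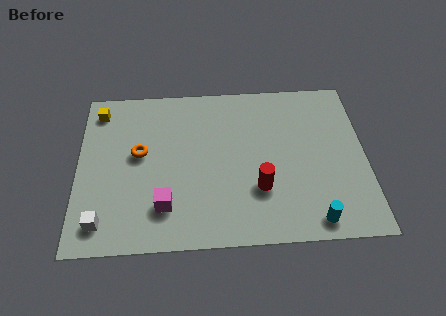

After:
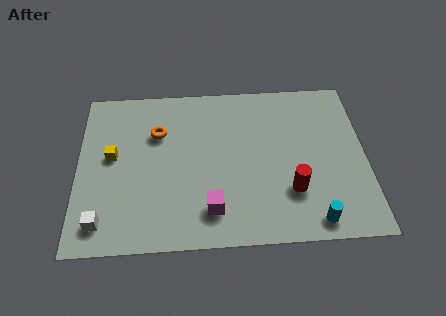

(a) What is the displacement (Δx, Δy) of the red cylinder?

(1.4, -0.2)

From the two frames, the red cylinder sits at roughly (7.9, 2.8) before and (9.3, 2.6) after.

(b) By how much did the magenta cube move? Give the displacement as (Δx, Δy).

(2.0, -0.3)

The magenta cube started near (3.8, 2.1) and ended near (5.8, 1.8).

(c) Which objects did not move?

the cyan cylinder and the white cube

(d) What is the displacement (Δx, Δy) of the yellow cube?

(0.6, -2.6)

The yellow cube started near (0.9, 7.5) and ended near (1.5, 4.9).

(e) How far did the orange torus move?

1.4

From (2.7, 5.0) to (3.5, 6.1), the orange torus covered √(0.8² + 1.1²) ≈ 1.4 units.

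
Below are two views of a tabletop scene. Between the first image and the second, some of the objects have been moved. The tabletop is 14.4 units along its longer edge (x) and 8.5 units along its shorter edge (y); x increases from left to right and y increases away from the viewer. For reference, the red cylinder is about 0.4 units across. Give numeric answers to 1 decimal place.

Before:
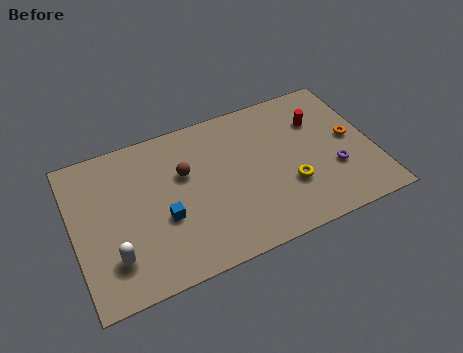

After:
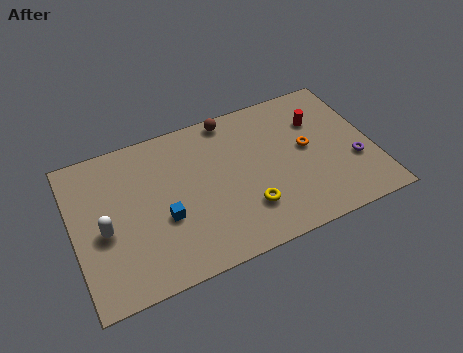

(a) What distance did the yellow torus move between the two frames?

2.2

The yellow torus moved from about (10.2, 2.8) to (8.1, 2.3), a distance of √(2.1² + 0.5²) ≈ 2.2.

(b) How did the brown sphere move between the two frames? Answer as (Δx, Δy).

(2.5, 2.3)

From the two frames, the brown sphere sits at roughly (5.4, 5.4) before and (7.9, 7.7) after.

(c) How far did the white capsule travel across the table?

1.6

The white capsule moved from about (1.7, 2.1) to (1.4, 3.7), a distance of √(0.3² + 1.6²) ≈ 1.6.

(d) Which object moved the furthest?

the brown sphere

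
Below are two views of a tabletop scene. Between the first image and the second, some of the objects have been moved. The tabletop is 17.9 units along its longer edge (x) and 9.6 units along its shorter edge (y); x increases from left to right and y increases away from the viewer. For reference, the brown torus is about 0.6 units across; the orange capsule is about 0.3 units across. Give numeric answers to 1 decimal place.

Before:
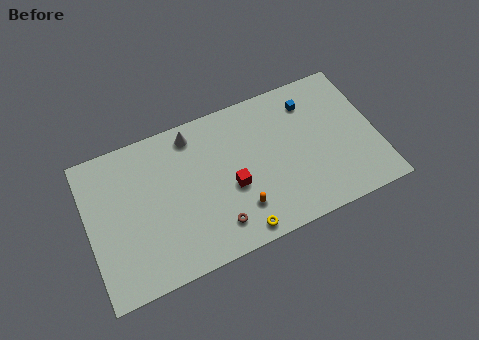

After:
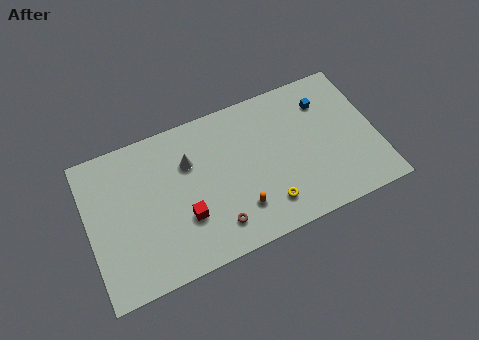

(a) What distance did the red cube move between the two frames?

3.1

The red cube moved from about (8.8, 4.0) to (5.8, 3.2), a distance of √(3.0² + 0.8²) ≈ 3.1.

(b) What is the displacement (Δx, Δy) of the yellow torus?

(1.9, 1.0)

The yellow torus was at about (8.9, 1.0) and moved to about (10.8, 2.0).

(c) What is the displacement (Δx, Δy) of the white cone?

(-0.4, -1.7)

The white cone was at about (6.8, 8.3) and moved to about (6.4, 6.6).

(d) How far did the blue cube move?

0.9

The blue cube was near (14.1, 7.6) before and (15.0, 7.3) after, so it travelled √(0.9² + 0.3²) ≈ 0.9 units.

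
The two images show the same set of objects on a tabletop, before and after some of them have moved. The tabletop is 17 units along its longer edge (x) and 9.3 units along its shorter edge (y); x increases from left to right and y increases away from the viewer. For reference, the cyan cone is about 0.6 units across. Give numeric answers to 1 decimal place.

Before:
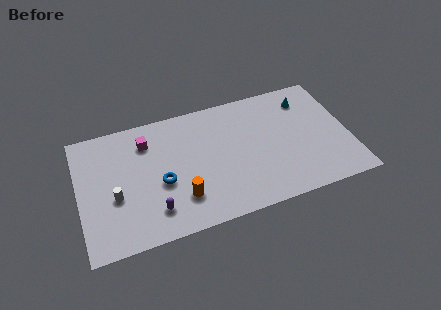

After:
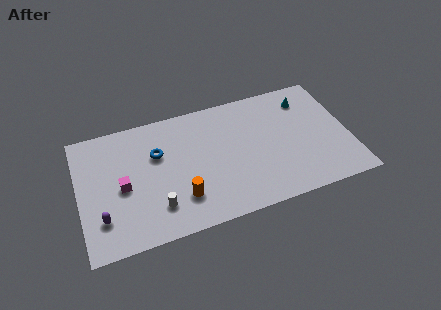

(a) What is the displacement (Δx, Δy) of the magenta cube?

(-1.7, -2.9)

The magenta cube was at about (4.4, 7.2) and moved to about (2.7, 4.3).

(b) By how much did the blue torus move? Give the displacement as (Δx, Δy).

(-0.1, 2.2)

The blue torus started near (5.1, 3.9) and ended near (5.0, 6.1).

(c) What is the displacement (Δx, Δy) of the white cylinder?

(2.5, -1.5)

From the two frames, the white cylinder sits at roughly (2.2, 3.7) before and (4.7, 2.2) after.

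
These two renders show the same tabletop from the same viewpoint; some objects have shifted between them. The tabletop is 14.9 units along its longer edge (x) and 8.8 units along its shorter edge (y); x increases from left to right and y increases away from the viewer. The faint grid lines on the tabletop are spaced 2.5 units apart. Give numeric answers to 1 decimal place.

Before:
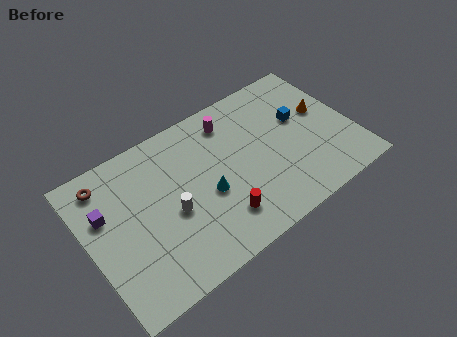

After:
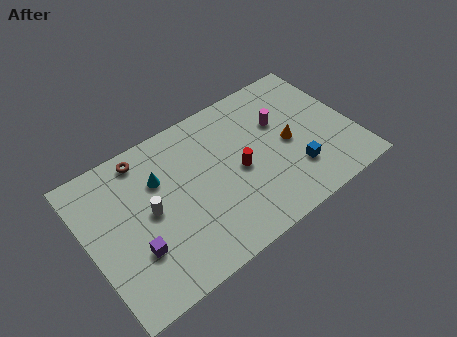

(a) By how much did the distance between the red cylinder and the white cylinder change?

+2.0

They were about 3.0 units apart before and 5.0 after — 2.0 units further apart.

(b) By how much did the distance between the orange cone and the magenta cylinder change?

-3.9

The distance was about 5.4 in the first image and 1.5 in the second, so they moved 3.9 units closer together.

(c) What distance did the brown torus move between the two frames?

2.2

The brown torus moved from about (1.4, 7.4) to (3.6, 7.7), a distance of √(2.2² + 0.3²) ≈ 2.2.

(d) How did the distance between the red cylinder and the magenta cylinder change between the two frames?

-2.3

Before: roughly 5.4 units apart; after: 3.1. That's 2.3 units closer together.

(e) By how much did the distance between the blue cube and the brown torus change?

-1.7

They were about 11.0 units apart before and 9.3 after — 1.7 units closer together.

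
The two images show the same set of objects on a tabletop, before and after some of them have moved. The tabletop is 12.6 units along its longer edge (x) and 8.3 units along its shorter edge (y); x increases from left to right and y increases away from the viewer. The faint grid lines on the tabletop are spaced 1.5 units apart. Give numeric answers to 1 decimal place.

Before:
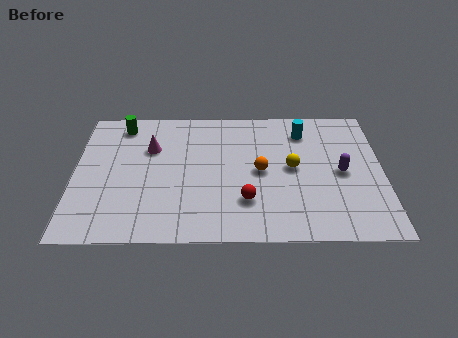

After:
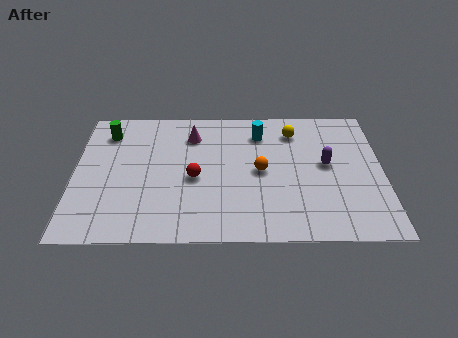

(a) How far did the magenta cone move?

1.9

From (3.1, 5.6) to (4.8, 6.4), the magenta cone covered √(1.7² + 0.8²) ≈ 1.9 units.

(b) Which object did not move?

the orange sphere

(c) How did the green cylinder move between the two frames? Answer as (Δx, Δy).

(-0.6, -0.5)

From the two frames, the green cylinder sits at roughly (1.9, 7.1) before and (1.3, 6.6) after.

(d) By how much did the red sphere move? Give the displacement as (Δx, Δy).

(-2.1, 1.4)

The red sphere was at about (7.0, 2.3) and moved to about (4.9, 3.7).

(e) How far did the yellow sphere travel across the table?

2.3

The yellow sphere was near (8.9, 4.3) before and (9.0, 6.6) after, so it travelled √(0.1² + 2.3²) ≈ 2.3 units.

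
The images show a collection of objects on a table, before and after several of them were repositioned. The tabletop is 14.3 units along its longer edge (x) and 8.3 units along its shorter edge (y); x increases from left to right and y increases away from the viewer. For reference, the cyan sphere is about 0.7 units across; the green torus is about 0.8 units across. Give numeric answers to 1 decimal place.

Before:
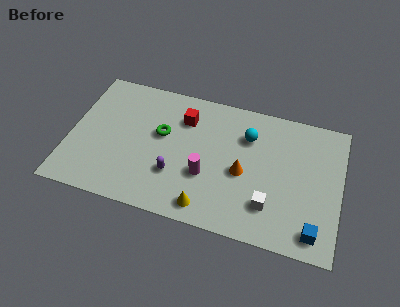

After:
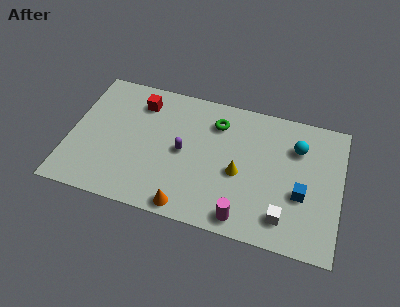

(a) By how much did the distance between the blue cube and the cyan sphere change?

-3.3

They were about 6.1 units apart before and 2.8 after — 3.3 units closer together.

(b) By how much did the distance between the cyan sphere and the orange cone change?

+5.2

They were about 2.3 units apart before and 7.5 after — 5.2 units further apart.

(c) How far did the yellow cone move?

2.9

The yellow cone was near (7.5, 1.1) before and (9.0, 3.6) after, so it travelled √(1.5² + 2.5²) ≈ 2.9 units.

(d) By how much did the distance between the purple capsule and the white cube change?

+1.0

They were about 5.0 units apart before and 6.0 after — 1.0 units further apart.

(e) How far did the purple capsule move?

1.5

From (5.7, 2.6) to (6.0, 4.1), the purple capsule covered √(0.3² + 1.5²) ≈ 1.5 units.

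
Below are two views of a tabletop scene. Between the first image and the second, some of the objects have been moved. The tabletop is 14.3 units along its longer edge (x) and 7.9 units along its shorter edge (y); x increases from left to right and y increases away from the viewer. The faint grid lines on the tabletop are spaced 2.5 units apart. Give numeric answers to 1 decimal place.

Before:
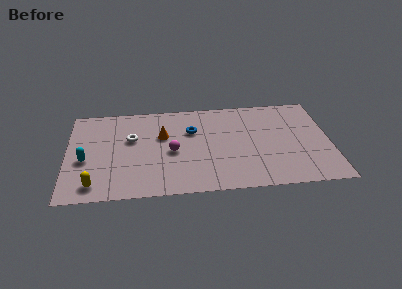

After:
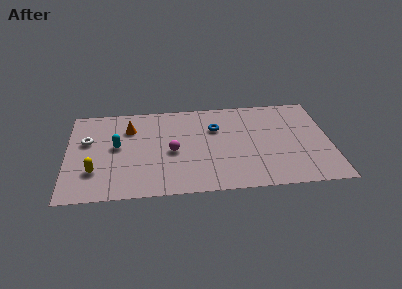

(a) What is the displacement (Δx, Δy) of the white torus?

(-2.4, 0.0)

The white torus was at about (3.5, 4.9) and moved to about (1.1, 4.9).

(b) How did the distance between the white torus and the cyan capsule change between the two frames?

-1.3

Before: roughly 3.0 units apart; after: 1.7. That's 1.3 units closer together.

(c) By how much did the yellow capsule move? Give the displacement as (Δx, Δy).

(0.0, 1.1)

The yellow capsule was at about (1.5, 1.2) and moved to about (1.5, 2.3).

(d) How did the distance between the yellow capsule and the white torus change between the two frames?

-1.6

They were about 4.2 units apart before and 2.6 after — 1.6 units closer together.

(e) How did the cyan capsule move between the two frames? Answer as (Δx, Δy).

(1.7, 1.0)

The cyan capsule started near (1.0, 3.3) and ended near (2.7, 4.3).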